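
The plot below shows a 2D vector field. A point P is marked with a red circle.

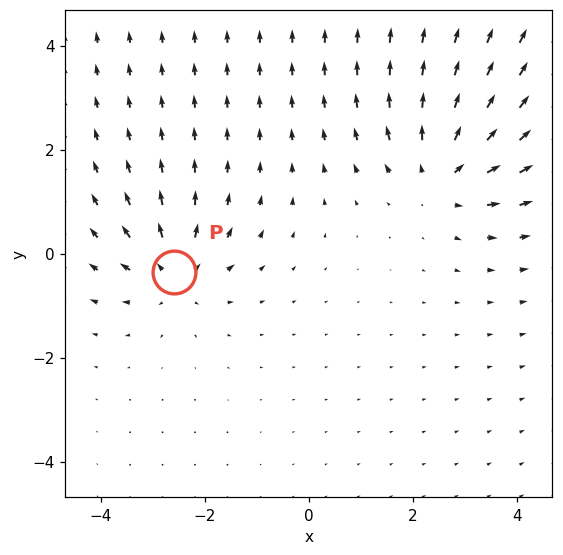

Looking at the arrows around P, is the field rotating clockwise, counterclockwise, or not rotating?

not rotating

Near P at (-2.6, -0.4) the arrows show no circulation. The curl there is ≈0.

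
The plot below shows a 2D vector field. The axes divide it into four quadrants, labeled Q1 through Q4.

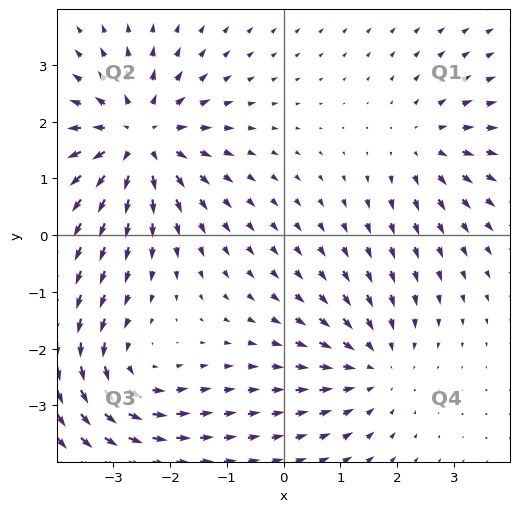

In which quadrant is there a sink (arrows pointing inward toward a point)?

The sink sits at approximately (1.6, -2.3), which lies in quadrant Q4. The divergence there is about -3, negative as expected for a sink.

Q4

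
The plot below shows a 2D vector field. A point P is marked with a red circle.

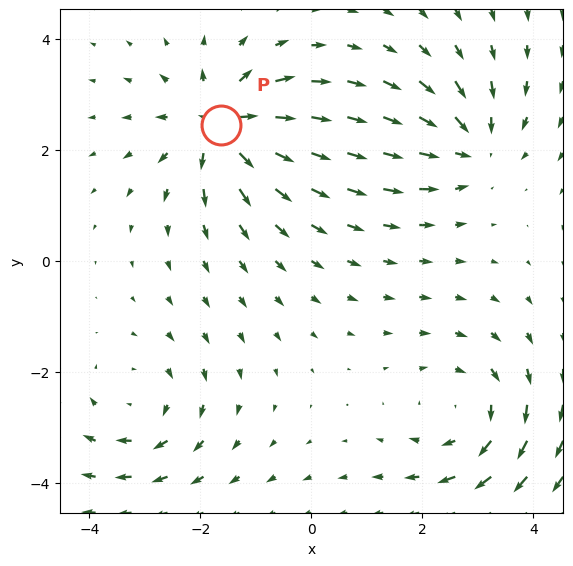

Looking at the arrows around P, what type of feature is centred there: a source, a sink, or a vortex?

source

At P (-1.6, 2.4) the arrows spread outward. Divergence about +5, curl ≈0 — positive divergence with near-zero curl is a source.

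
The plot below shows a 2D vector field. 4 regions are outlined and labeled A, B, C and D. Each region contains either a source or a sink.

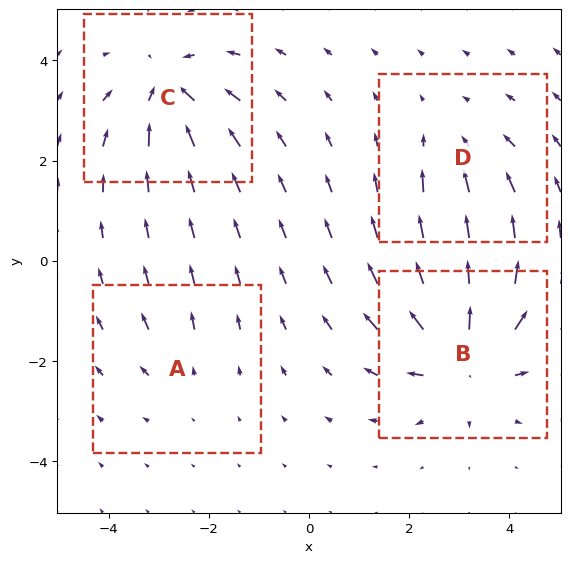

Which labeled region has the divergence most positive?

Divergence at each region's feature centre — A: about +2, B: about +7, C: about -6, D: about -3. Region B is most positive.

B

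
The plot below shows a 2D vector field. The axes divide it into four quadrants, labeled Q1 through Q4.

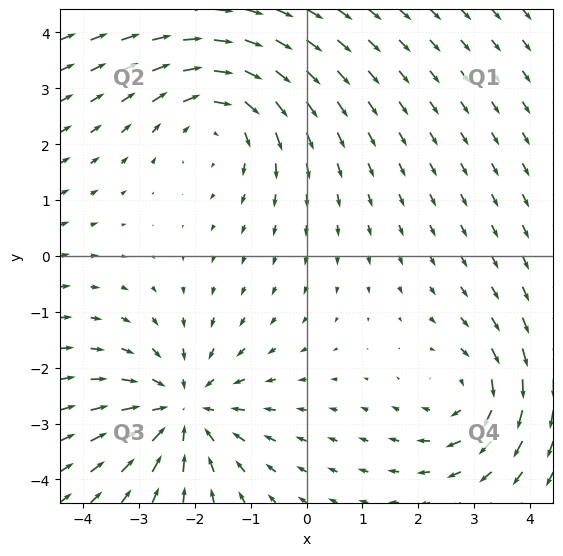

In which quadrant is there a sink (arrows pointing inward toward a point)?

Q3

The sink sits at approximately (-2.2, -2.8), which lies in quadrant Q3. The divergence there is about -4, negative as expected for a sink.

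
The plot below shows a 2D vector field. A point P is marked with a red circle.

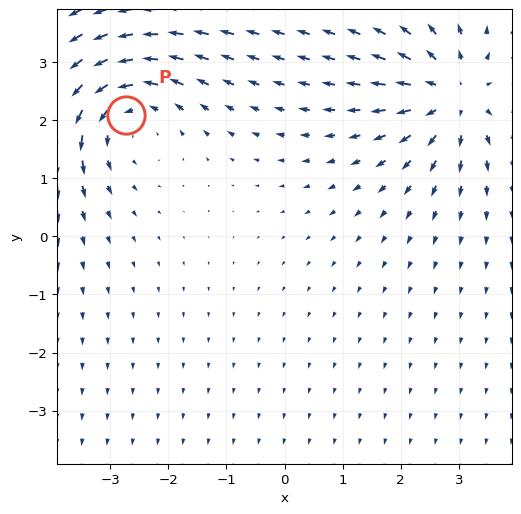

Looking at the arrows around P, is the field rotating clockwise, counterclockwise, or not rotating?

counterclockwise

Near P at (-2.7, 2.1) the arrows circulate counterclockwise. The curl (z-component) there is about +3; positive curl means counterclockwise rotation.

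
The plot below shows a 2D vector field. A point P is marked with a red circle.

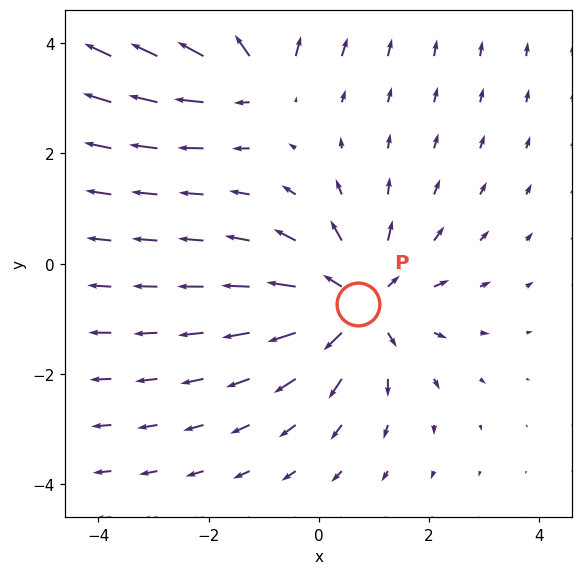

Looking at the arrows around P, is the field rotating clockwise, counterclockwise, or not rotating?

not rotating

Near P at (0.7, -0.7) the arrows show no circulation. The curl there is ≈0.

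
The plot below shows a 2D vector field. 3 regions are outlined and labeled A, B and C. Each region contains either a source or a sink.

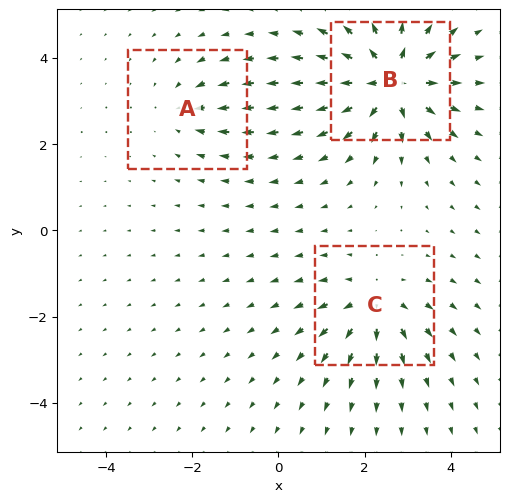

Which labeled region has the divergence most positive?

Divergence at each region's feature centre — A: about -2, B: about +6, C: about +4. Region B is most positive.

B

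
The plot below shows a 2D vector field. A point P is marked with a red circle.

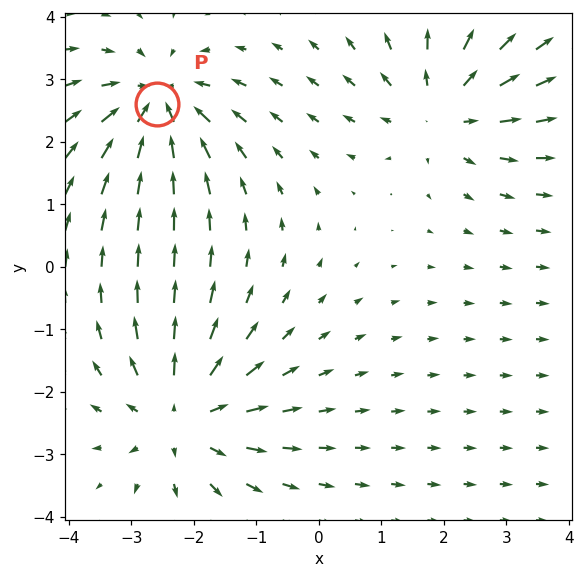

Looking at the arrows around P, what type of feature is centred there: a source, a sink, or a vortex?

At P (-2.6, 2.6) the arrows converge inward. Divergence about -5, curl ≈0 — negative divergence with near-zero curl is a sink.

sink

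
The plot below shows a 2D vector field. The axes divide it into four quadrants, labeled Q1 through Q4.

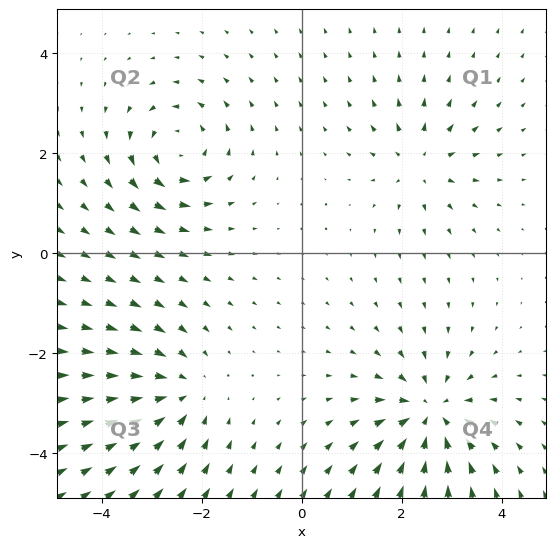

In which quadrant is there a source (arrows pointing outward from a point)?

The source sits at approximately (2.4, 1.8), which lies in quadrant Q1. The divergence there is about +4, positive as expected for a source.

Q1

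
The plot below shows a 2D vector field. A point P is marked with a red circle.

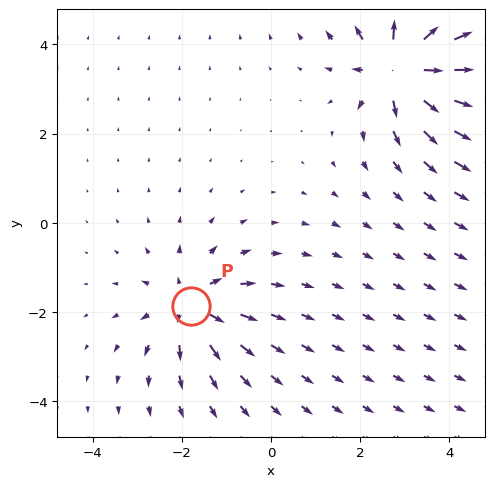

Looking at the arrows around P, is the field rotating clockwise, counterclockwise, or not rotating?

Near P at (-1.8, -1.9) the arrows show no circulation. The curl there is ≈0.

not rotating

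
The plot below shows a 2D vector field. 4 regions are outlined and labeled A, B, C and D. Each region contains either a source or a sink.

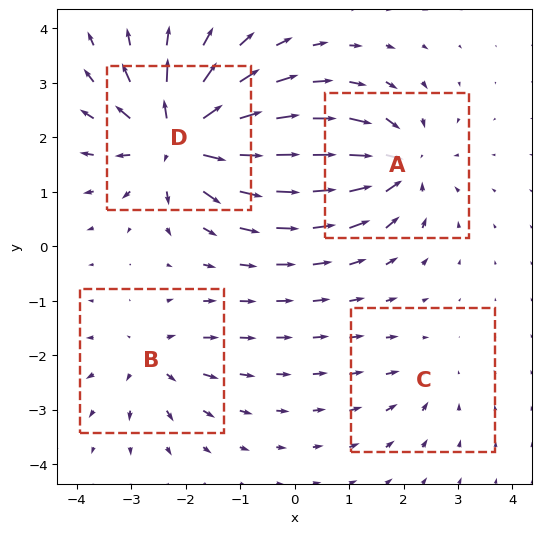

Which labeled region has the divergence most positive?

Divergence at each region's feature centre — A: about -6, B: about +4, C: about -2, D: about +9. Region D is most positive.

D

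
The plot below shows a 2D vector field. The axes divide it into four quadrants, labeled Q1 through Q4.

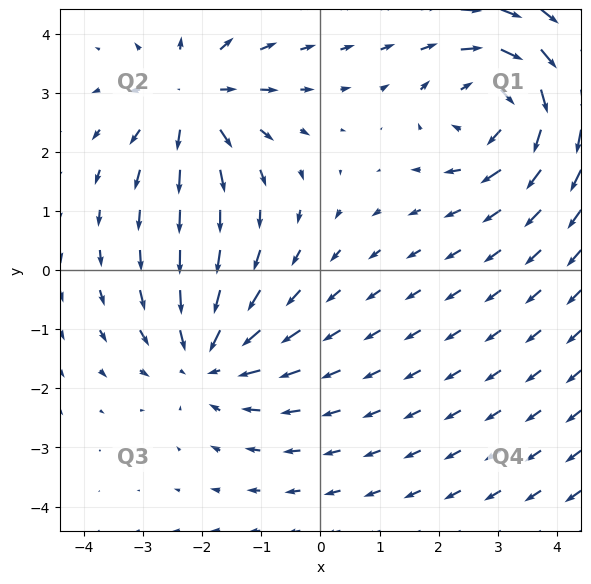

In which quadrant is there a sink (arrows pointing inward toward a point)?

The sink sits at approximately (-1.9, -1.5), which lies in quadrant Q3. The divergence there is about -4, negative as expected for a sink.

Q3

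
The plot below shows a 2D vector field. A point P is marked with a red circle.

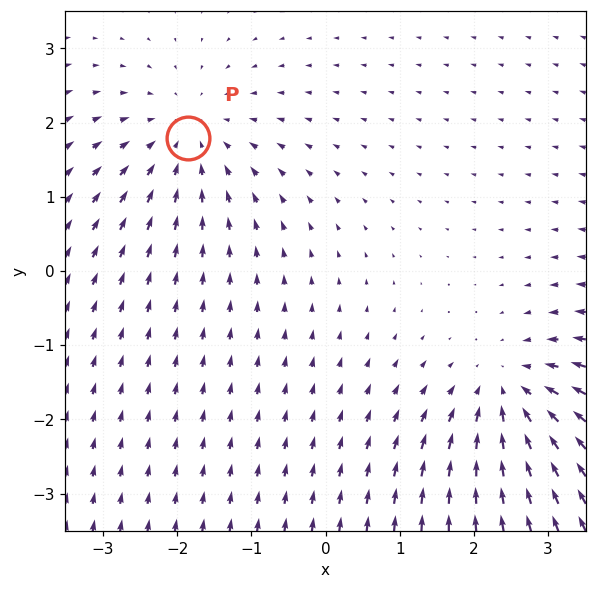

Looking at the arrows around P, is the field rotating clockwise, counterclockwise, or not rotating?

Near P at (-1.9, 1.8) the arrows show no circulation. The curl there is ≈0.

not rotating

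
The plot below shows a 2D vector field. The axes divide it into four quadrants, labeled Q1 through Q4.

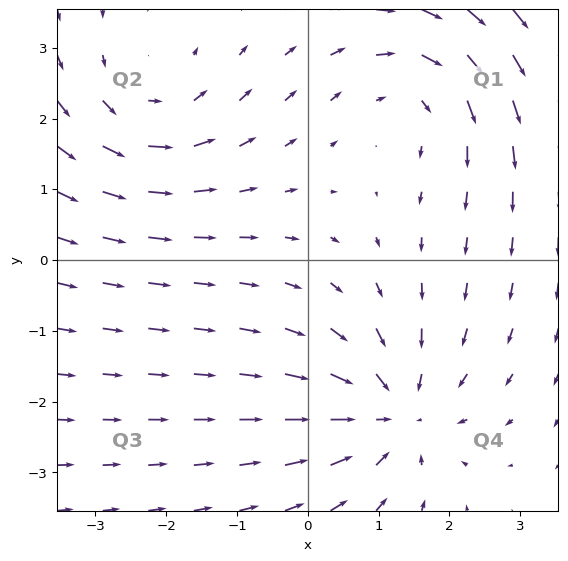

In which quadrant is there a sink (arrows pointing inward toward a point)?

Q4

The sink sits at approximately (1.2, -2.2), which lies in quadrant Q4. The divergence there is about -3, negative as expected for a sink.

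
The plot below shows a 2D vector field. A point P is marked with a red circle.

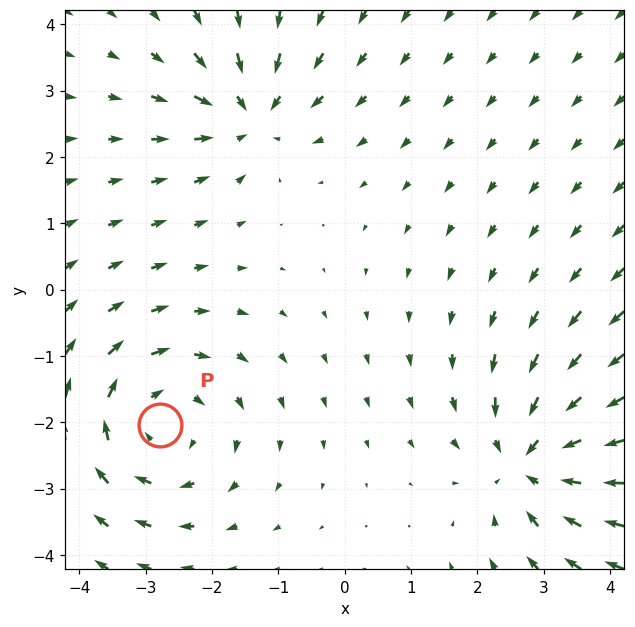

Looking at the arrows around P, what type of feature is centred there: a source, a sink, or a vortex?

vortex

At P (-2.8, -2.0) the arrows circulate clockwise. Divergence ≈0, curl about -4 — near-zero divergence with nonzero curl is a vortex.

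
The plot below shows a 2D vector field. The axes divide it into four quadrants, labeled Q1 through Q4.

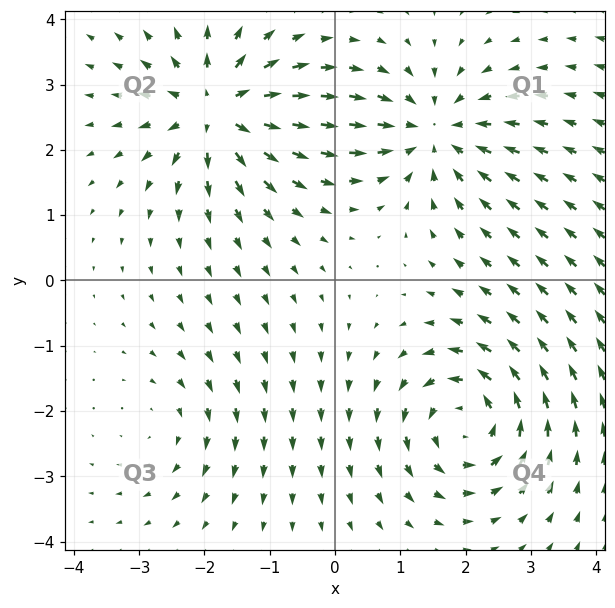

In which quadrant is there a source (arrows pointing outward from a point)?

The source sits at approximately (-1.8, 2.6), which lies in quadrant Q2. The divergence there is about +7, positive as expected for a source.

Q2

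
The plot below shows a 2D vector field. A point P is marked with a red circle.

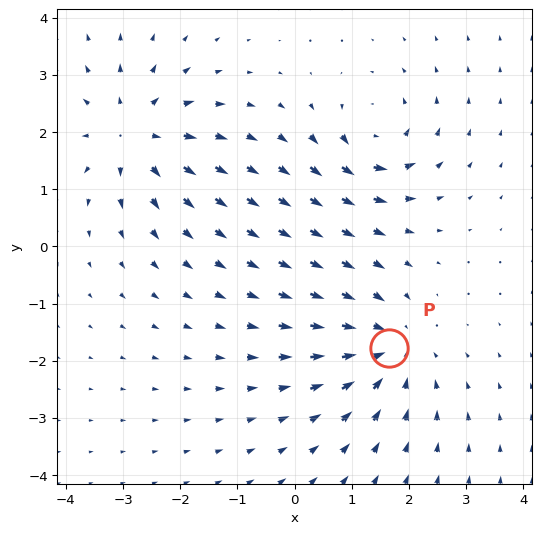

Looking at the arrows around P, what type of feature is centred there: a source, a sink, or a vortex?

sink

At P (1.7, -1.8) the arrows converge inward. Divergence about -5, curl ≈0 — negative divergence with near-zero curl is a sink.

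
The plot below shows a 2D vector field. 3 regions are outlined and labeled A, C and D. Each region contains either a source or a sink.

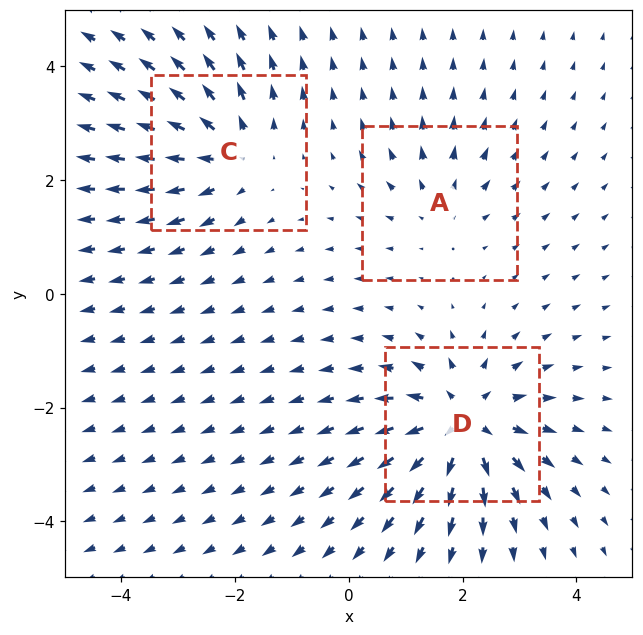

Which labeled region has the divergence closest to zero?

Divergence at each region's feature centre — A: about +2, C: about +4, D: about +5. Region A is closest to zero.

A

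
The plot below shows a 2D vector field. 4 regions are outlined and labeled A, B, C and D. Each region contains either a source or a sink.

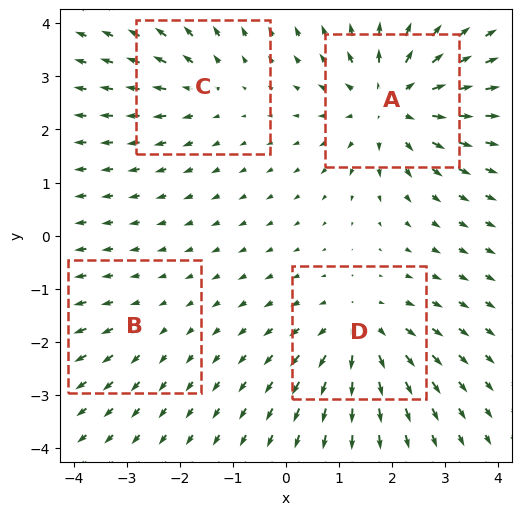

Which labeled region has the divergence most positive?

Divergence at each region's feature centre — A: about +6, B: about +2, C: about +3, D: about +5. Region A is most positive.

A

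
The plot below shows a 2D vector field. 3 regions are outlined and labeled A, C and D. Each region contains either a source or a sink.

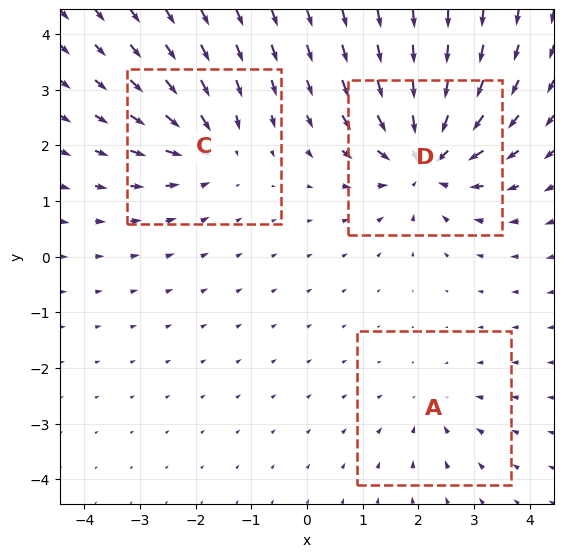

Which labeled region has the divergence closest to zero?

A

Divergence at each region's feature centre — A: about -2, C: about -3, D: about -5. Region A is closest to zero.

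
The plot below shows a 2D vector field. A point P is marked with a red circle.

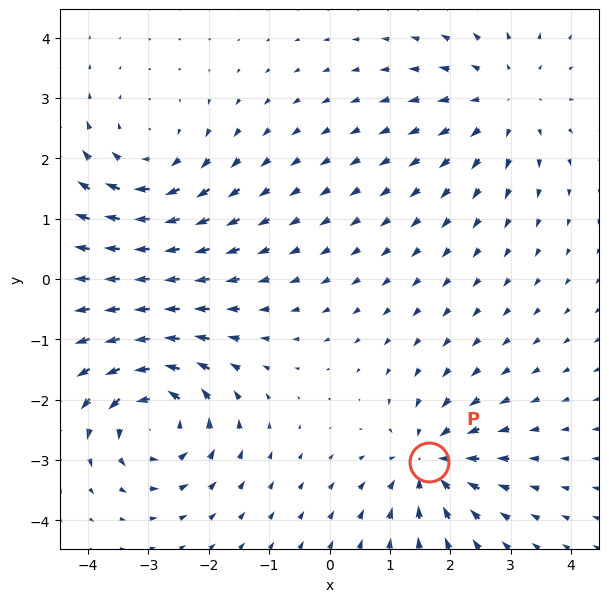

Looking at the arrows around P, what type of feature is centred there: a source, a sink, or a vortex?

At P (1.6, -3.0) the arrows converge inward. Divergence about -5, curl ≈0 — negative divergence with near-zero curl is a sink.

sink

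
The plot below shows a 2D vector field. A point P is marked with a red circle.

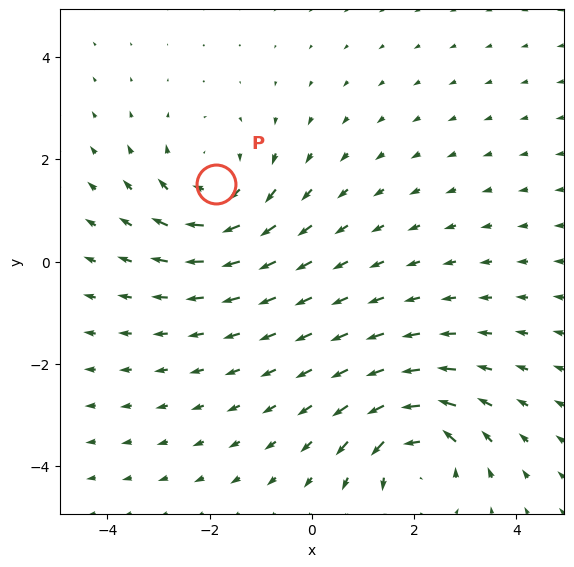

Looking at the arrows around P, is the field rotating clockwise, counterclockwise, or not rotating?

Near P at (-1.9, 1.5) the arrows circulate clockwise. The curl (z-component) there is about -3; negative curl means clockwise rotation.

clockwise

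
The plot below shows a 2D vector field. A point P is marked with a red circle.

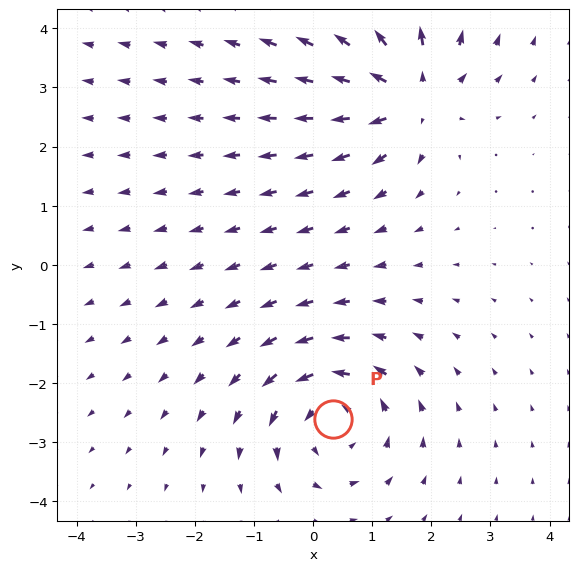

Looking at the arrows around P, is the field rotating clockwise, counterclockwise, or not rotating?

Near P at (0.3, -2.6) the arrows circulate counterclockwise. The curl (z-component) there is about +5; positive curl means counterclockwise rotation.

counterclockwise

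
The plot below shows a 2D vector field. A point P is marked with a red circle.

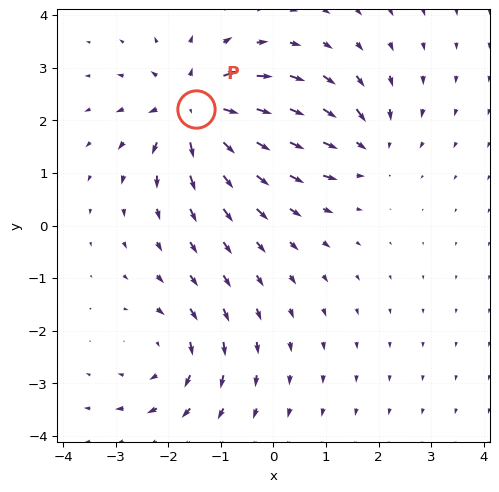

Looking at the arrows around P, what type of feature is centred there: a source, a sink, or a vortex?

source

At P (-1.5, 2.2) the arrows spread outward. Divergence about +6, curl ≈0 — positive divergence with near-zero curl is a source.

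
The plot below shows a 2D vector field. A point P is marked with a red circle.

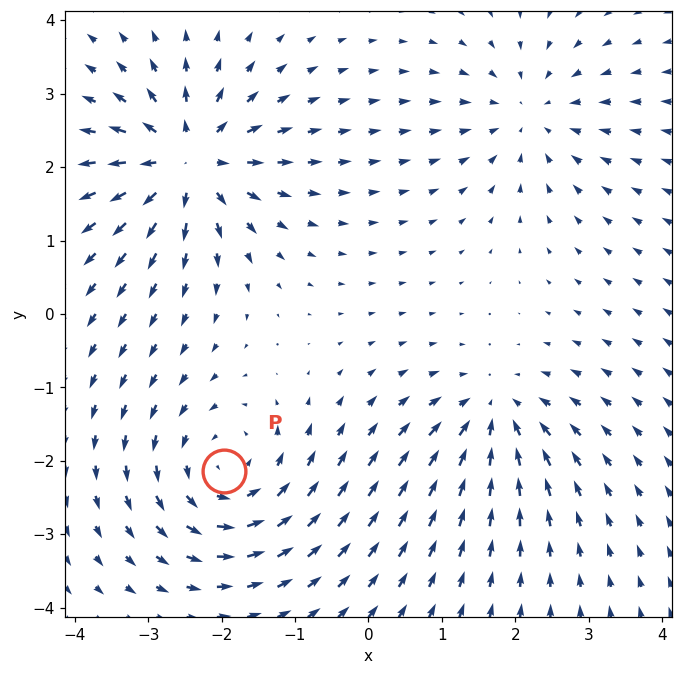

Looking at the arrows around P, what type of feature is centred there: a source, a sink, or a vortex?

At P (-2.0, -2.1) the arrows circulate counterclockwise. Divergence ≈0, curl about +5 — near-zero divergence with nonzero curl is a vortex.

vortex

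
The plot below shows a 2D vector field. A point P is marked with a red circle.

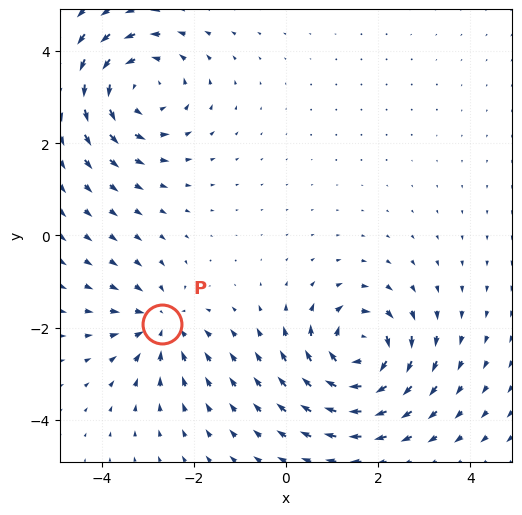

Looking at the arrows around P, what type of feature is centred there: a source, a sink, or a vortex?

sink

At P (-2.7, -1.9) the arrows converge inward. Divergence about -4, curl ≈0 — negative divergence with near-zero curl is a sink.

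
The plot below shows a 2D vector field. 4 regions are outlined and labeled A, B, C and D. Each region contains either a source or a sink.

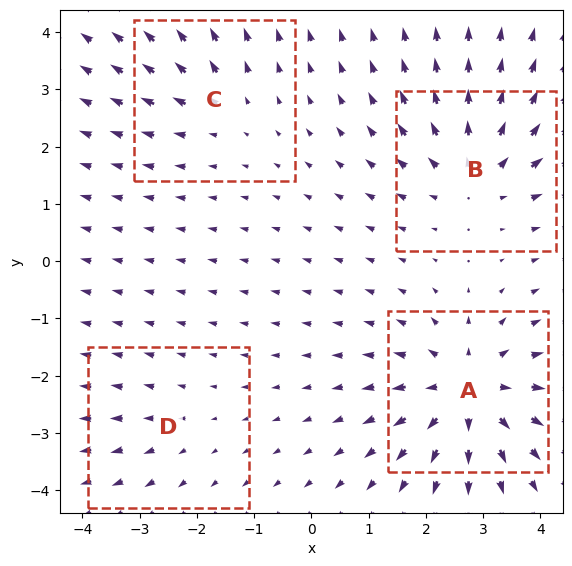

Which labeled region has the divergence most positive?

Divergence at each region's feature centre — A: about +7, B: about +5, C: about +3, D: about +2. Region A is most positive.

A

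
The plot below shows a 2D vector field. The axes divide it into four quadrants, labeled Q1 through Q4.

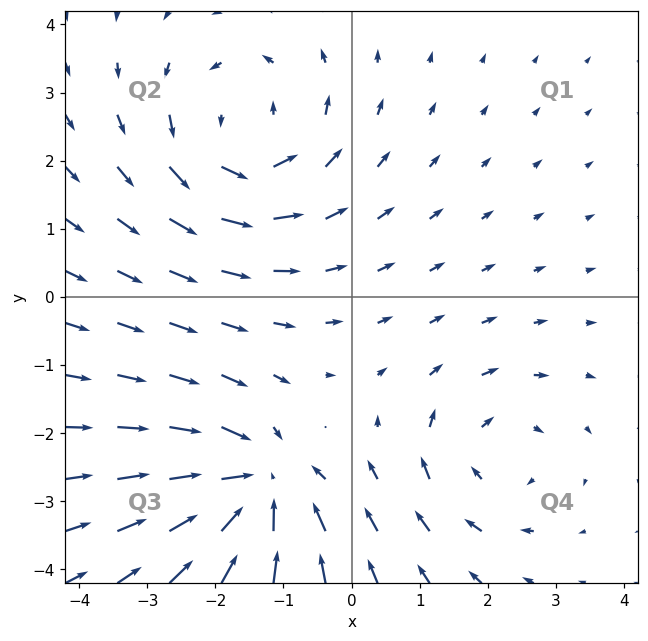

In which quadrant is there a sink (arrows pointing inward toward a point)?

The sink sits at approximately (-1.4, -2.8), which lies in quadrant Q3. The divergence there is about -7, negative as expected for a sink.

Q3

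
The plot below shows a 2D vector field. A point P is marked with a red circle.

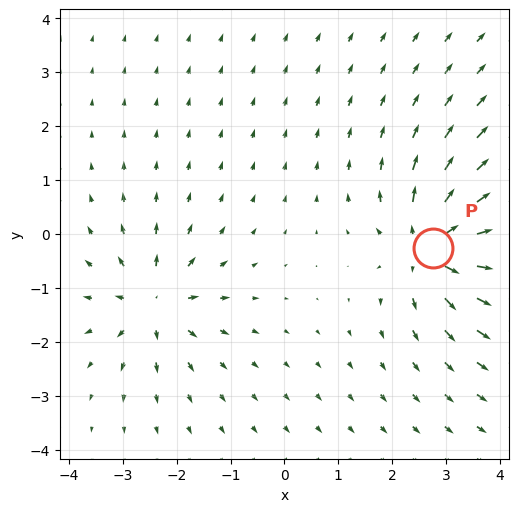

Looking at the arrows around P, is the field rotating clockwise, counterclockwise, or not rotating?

Near P at (2.8, -0.3) the arrows show no circulation. The curl there is ≈0.

not rotating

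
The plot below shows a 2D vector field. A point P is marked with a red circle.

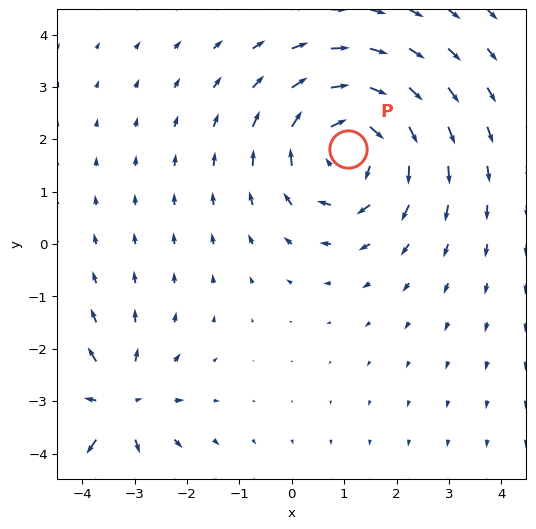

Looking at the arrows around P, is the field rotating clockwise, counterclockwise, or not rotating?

clockwise

Near P at (1.1, 1.8) the arrows circulate clockwise. The curl (z-component) there is about -4; negative curl means clockwise rotation.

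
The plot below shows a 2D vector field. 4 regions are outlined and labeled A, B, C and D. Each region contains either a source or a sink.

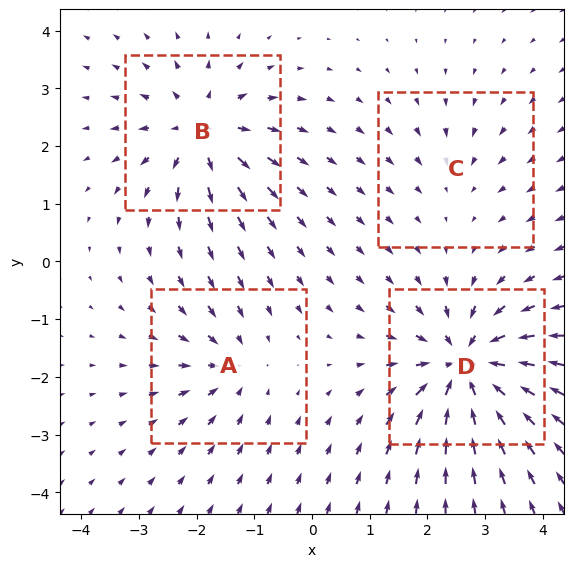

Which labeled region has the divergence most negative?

Divergence at each region's feature centre — A: about -4, B: about +6, C: about -2, D: about -8. Region D is most negative.

D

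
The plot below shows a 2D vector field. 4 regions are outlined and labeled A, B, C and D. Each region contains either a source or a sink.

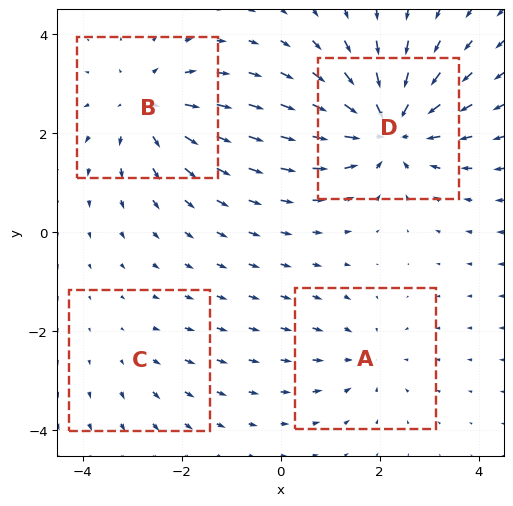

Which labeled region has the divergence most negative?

Divergence at each region's feature centre — A: about -3, B: about +4, C: about +2, D: about -7. Region D is most negative.

D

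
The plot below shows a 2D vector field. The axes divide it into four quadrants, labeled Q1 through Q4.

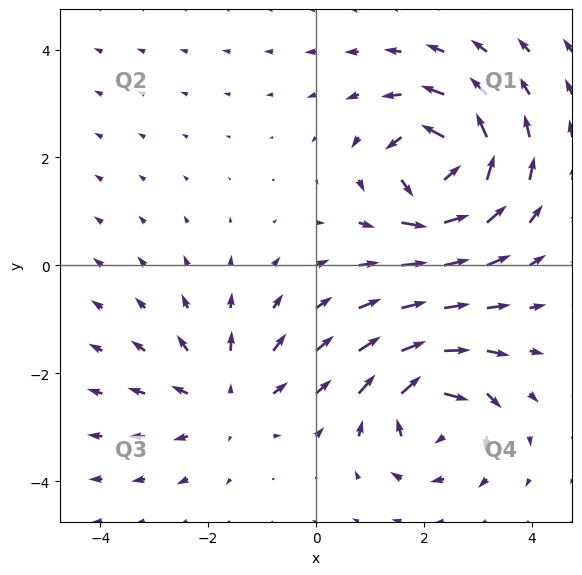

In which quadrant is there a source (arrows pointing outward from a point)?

The source sits at approximately (-1.7, -2.5), which lies in quadrant Q3. The divergence there is about +3, positive as expected for a source.

Q3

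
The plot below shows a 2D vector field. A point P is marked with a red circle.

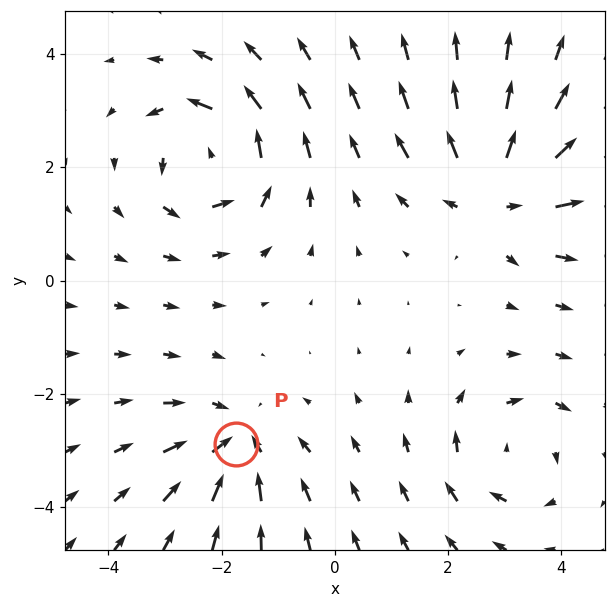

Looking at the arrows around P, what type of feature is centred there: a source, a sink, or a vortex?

sink

At P (-1.8, -2.9) the arrows converge inward. Divergence about -4, curl ≈0 — negative divergence with near-zero curl is a sink.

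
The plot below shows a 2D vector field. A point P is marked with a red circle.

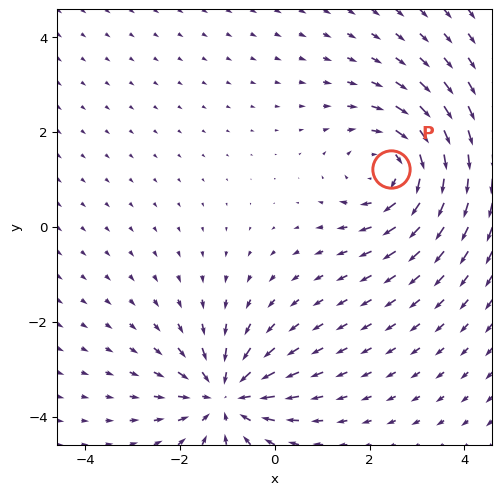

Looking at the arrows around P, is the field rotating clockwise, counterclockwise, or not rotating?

Near P at (2.5, 1.2) the arrows circulate clockwise. The curl (z-component) there is about -4; negative curl means clockwise rotation.

clockwise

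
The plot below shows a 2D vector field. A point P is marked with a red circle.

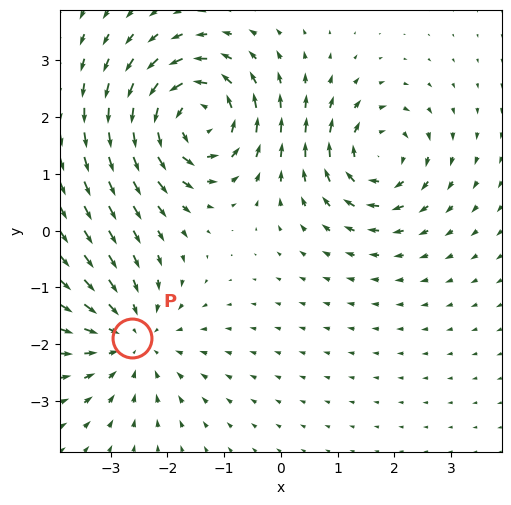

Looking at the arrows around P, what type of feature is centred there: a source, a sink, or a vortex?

sink

At P (-2.6, -1.9) the arrows converge inward. Divergence about -4, curl ≈0 — negative divergence with near-zero curl is a sink.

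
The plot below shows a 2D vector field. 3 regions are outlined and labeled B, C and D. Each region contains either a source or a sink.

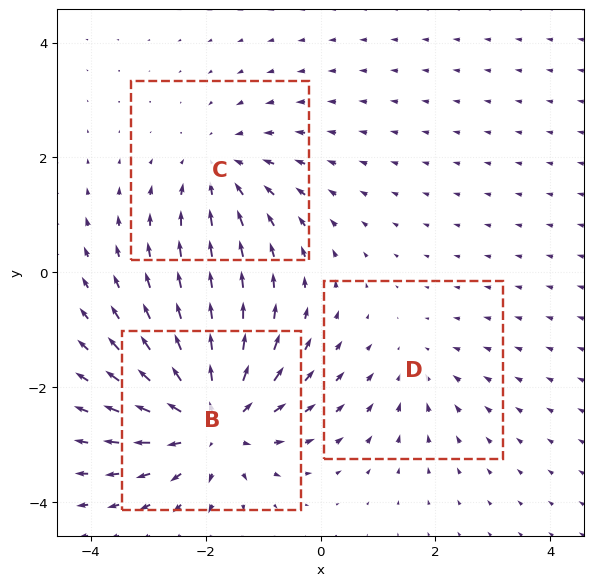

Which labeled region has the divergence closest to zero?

D

Divergence at each region's feature centre — B: about +5, C: about -3, D: about -2. Region D is closest to zero.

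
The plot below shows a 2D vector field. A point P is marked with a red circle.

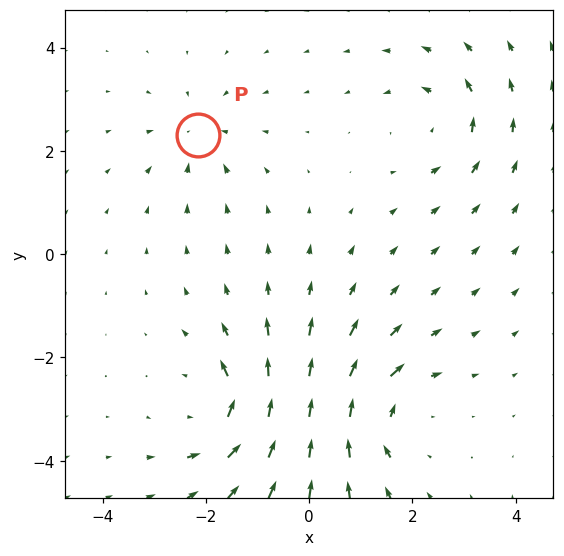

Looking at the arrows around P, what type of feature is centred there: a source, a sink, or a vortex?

sink

At P (-2.1, 2.3) the arrows converge inward. Divergence about -3, curl ≈0 — negative divergence with near-zero curl is a sink.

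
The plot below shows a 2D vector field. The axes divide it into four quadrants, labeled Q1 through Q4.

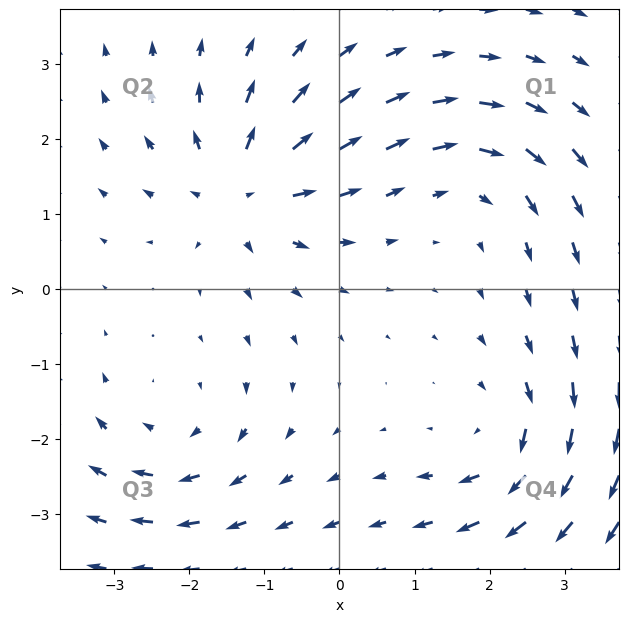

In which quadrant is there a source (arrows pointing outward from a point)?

The source sits at approximately (-1.3, 1.3), which lies in quadrant Q2. The divergence there is about +5, positive as expected for a source.

Q2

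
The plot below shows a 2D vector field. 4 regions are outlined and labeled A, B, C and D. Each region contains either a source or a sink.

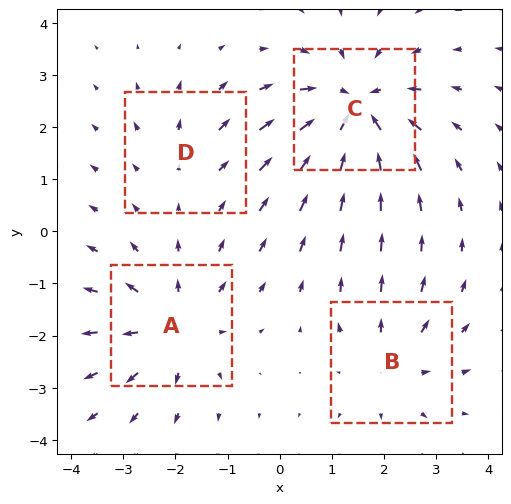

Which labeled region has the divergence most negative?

Divergence at each region's feature centre — A: about +5, B: about +3, C: about -6, D: about +2. Region C is most negative.

C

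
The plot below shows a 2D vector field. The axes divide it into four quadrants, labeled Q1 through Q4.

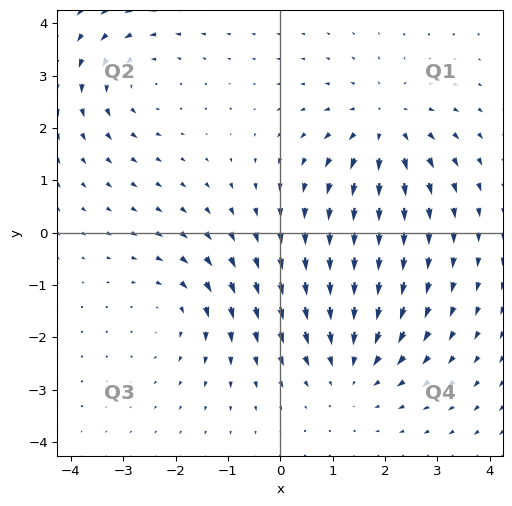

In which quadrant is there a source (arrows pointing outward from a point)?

Q1

The source sits at approximately (2.0, 2.0), which lies in quadrant Q1. The divergence there is about +5, positive as expected for a source.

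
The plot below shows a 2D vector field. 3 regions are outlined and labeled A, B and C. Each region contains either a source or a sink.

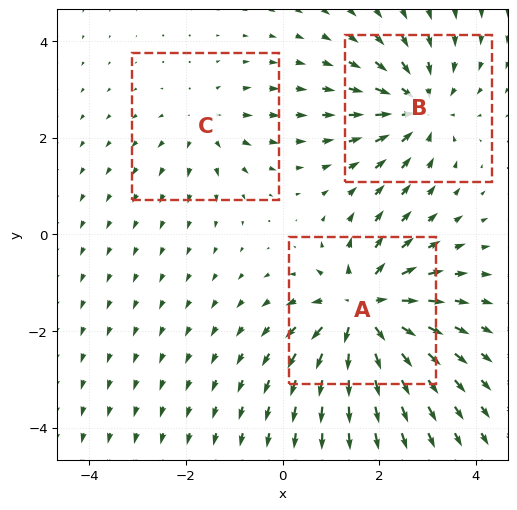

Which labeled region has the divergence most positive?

A

Divergence at each region's feature centre — A: about +5, B: about -4, C: about +2. Region A is most positive.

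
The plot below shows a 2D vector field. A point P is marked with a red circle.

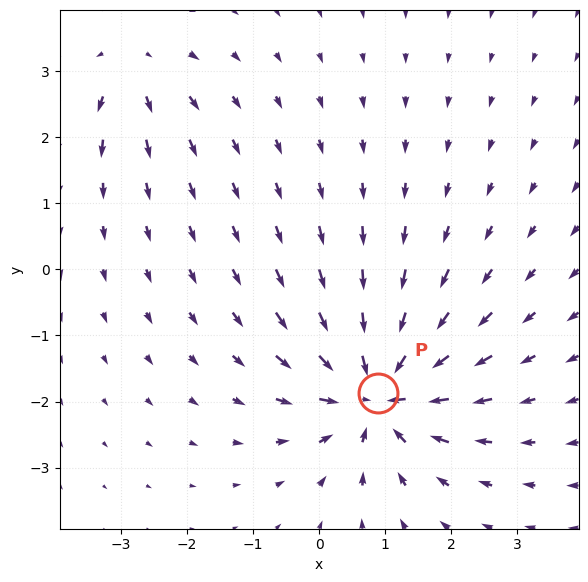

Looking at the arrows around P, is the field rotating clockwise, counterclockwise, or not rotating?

Near P at (0.9, -1.9) the arrows show no circulation. The curl there is ≈0.

not rotating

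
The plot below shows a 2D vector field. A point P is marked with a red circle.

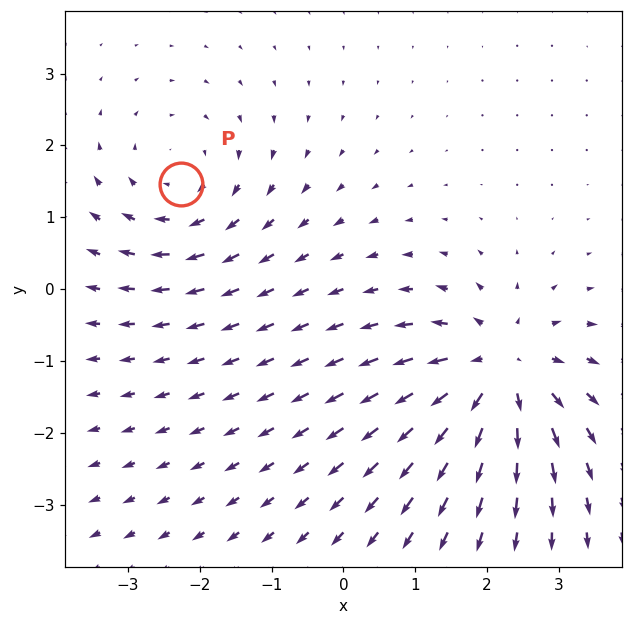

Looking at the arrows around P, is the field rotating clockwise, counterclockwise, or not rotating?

Near P at (-2.3, 1.5) the arrows circulate clockwise. The curl (z-component) there is about -3; negative curl means clockwise rotation.

clockwise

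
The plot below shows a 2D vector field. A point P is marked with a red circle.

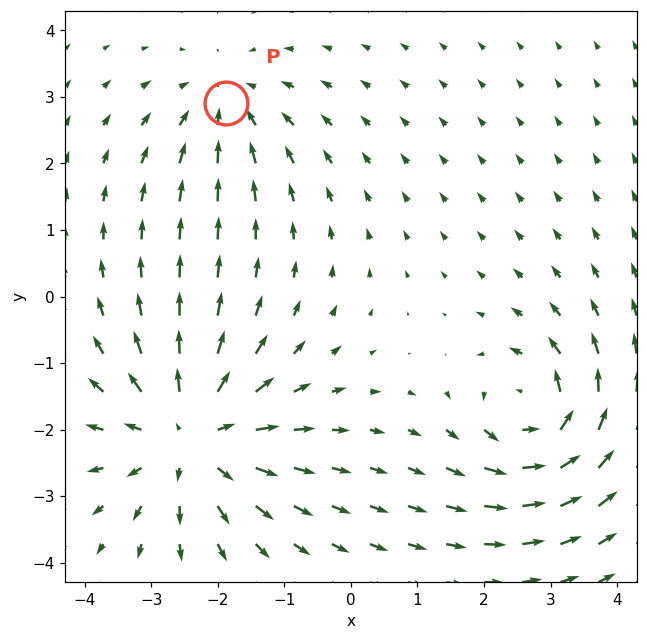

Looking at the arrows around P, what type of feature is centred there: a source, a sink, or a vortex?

At P (-1.9, 2.9) the arrows converge inward. Divergence about -3, curl ≈0 — negative divergence with near-zero curl is a sink.

sink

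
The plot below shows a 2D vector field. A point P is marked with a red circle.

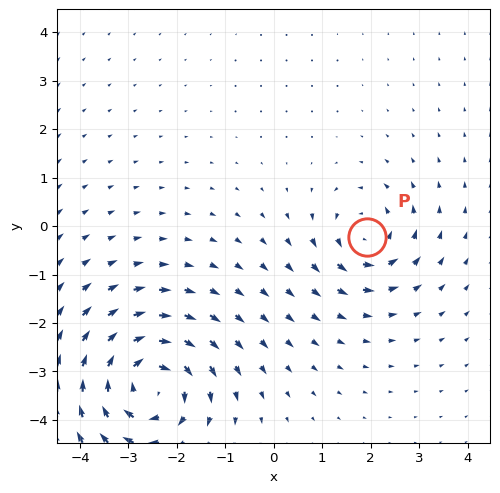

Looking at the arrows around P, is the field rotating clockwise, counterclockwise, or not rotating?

Near P at (1.9, -0.2) the arrows circulate counterclockwise. The curl (z-component) there is about +4; positive curl means counterclockwise rotation.

counterclockwise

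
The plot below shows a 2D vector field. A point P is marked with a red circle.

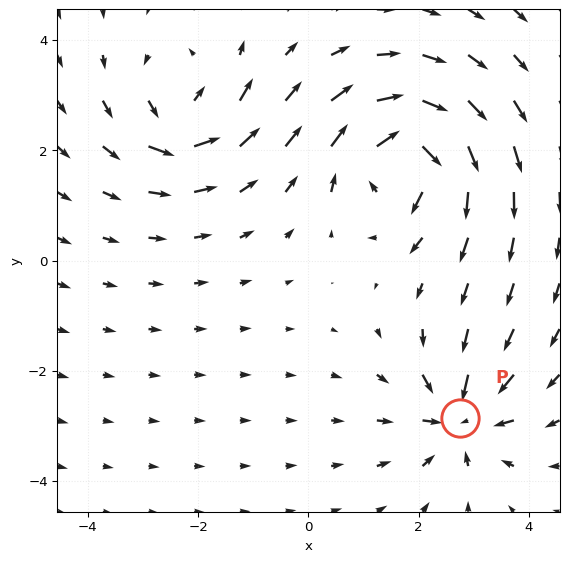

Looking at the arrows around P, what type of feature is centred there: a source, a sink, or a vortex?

sink

At P (2.8, -2.8) the arrows converge inward. Divergence about -5, curl ≈0 — negative divergence with near-zero curl is a sink.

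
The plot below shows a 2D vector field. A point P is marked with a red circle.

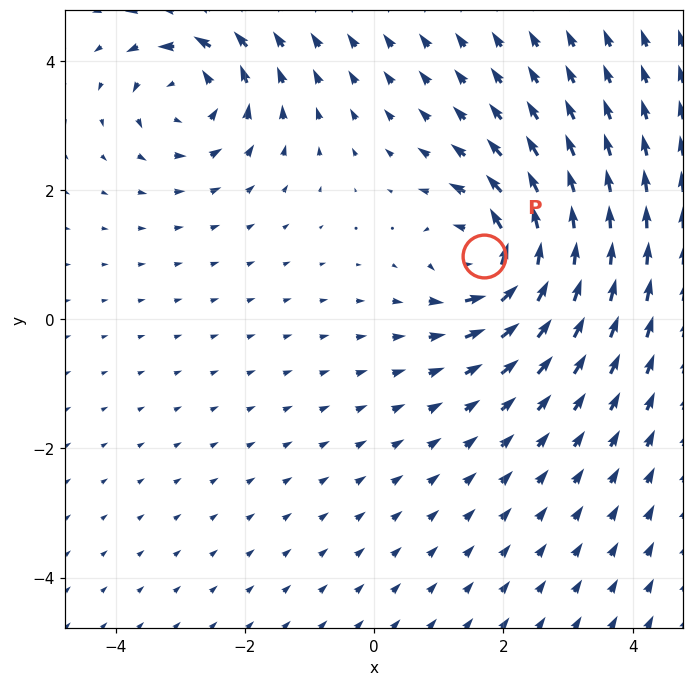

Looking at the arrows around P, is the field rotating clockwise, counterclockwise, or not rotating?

Near P at (1.7, 1.0) the arrows circulate counterclockwise. The curl (z-component) there is about +6; positive curl means counterclockwise rotation.

counterclockwise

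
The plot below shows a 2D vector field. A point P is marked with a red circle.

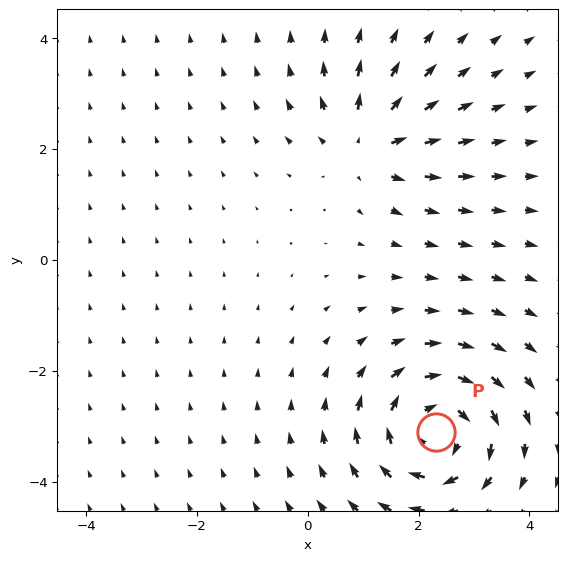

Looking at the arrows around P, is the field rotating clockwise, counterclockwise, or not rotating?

Near P at (2.3, -3.1) the arrows circulate clockwise. The curl (z-component) there is about -5; negative curl means clockwise rotation.

clockwise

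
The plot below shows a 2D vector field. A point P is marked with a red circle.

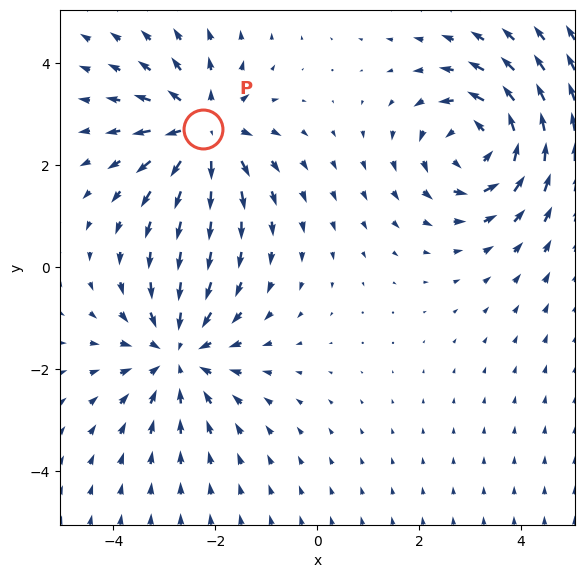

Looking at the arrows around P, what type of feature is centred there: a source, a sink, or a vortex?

At P (-2.2, 2.7) the arrows spread outward. Divergence about +3, curl ≈0 — positive divergence with near-zero curl is a source.

source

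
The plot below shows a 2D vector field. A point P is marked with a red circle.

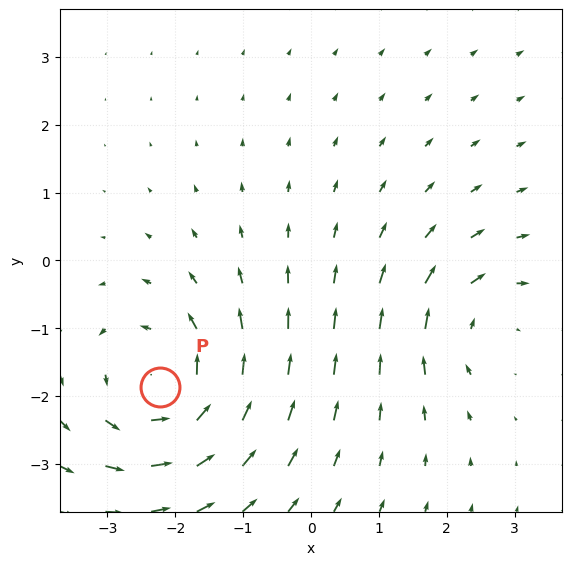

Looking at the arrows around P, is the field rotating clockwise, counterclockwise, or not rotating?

Near P at (-2.2, -1.9) the arrows circulate counterclockwise. The curl (z-component) there is about +5; positive curl means counterclockwise rotation.

counterclockwise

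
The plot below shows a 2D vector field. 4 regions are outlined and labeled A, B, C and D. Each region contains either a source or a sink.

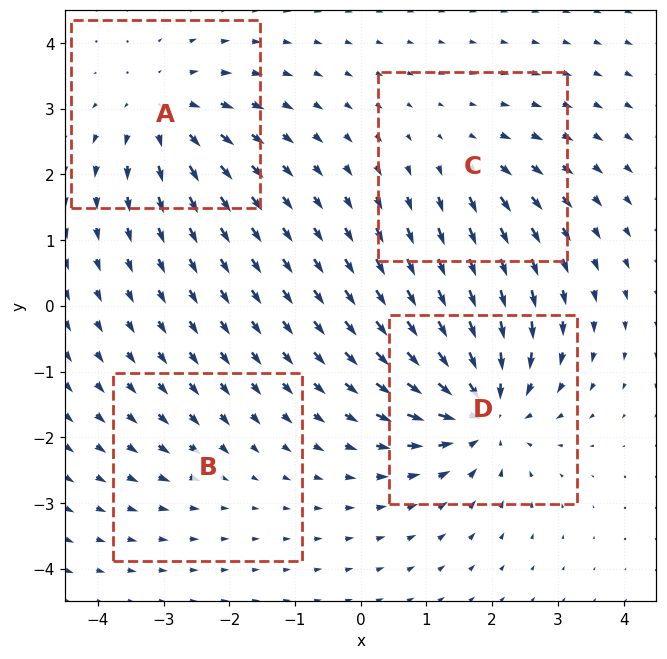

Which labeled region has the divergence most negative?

Divergence at each region's feature centre — A: about +5, B: about -2, C: about +3, D: about -7. Region D is most negative.

D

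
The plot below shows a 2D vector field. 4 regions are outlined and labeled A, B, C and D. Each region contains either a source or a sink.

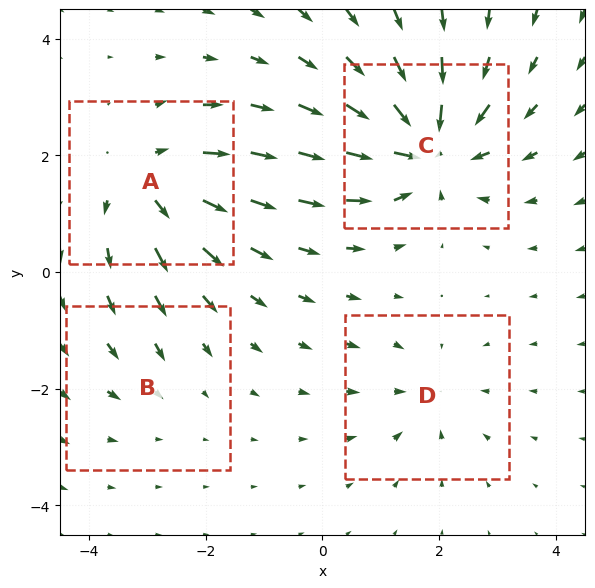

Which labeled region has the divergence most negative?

C

Divergence at each region's feature centre — A: about +5, B: about -2, C: about -8, D: about -3. Region C is most negative.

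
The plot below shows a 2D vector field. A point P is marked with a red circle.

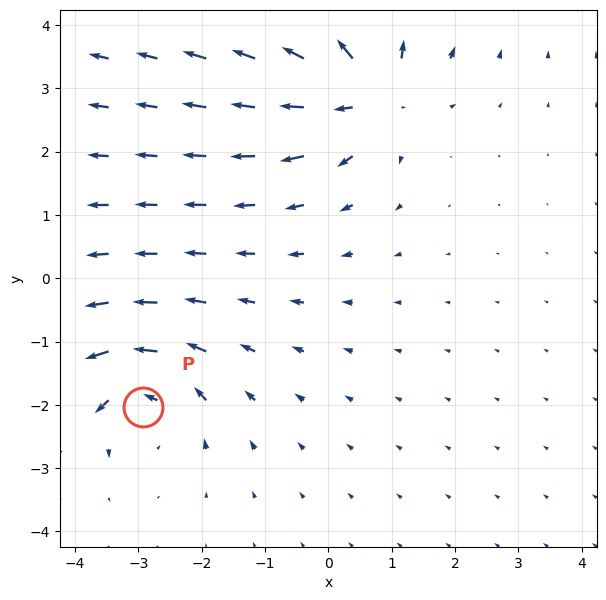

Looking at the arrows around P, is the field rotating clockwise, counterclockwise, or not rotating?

Near P at (-2.9, -2.0) the arrows circulate counterclockwise. The curl (z-component) there is about +4; positive curl means counterclockwise rotation.

counterclockwise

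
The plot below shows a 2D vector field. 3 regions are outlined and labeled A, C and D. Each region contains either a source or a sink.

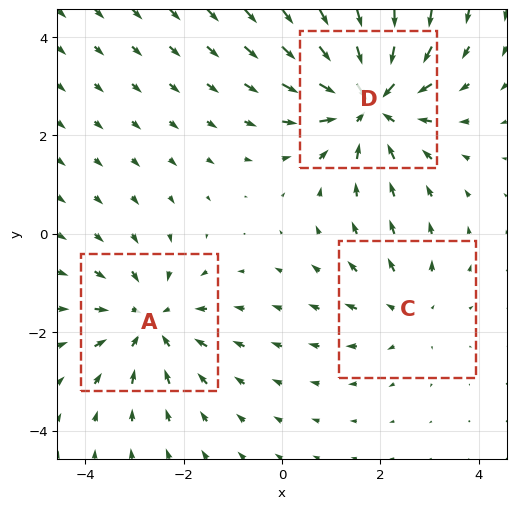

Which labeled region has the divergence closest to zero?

C

Divergence at each region's feature centre — A: about -3, C: about +2, D: about -4. Region C is closest to zero.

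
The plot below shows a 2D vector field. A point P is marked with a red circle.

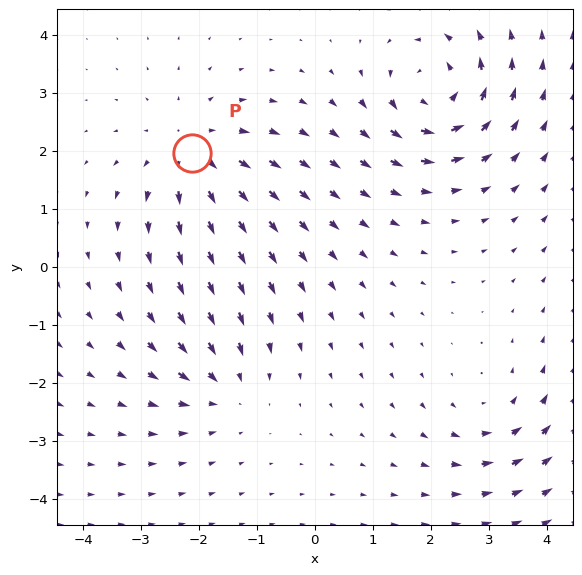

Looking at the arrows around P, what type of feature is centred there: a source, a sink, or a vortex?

At P (-2.1, 2.0) the arrows spread outward. Divergence about +4, curl ≈0 — positive divergence with near-zero curl is a source.

source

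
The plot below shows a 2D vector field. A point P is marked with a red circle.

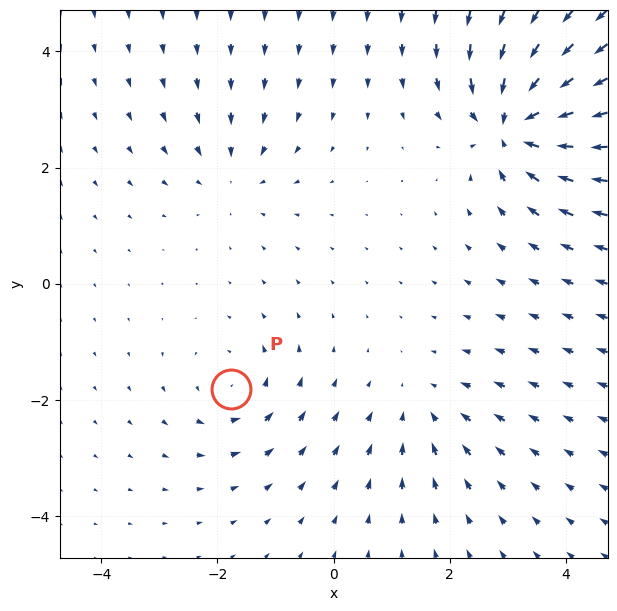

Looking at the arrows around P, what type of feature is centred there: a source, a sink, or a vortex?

vortex

At P (-1.8, -1.8) the arrows circulate counterclockwise. Divergence ≈0, curl about +3 — near-zero divergence with nonzero curl is a vortex.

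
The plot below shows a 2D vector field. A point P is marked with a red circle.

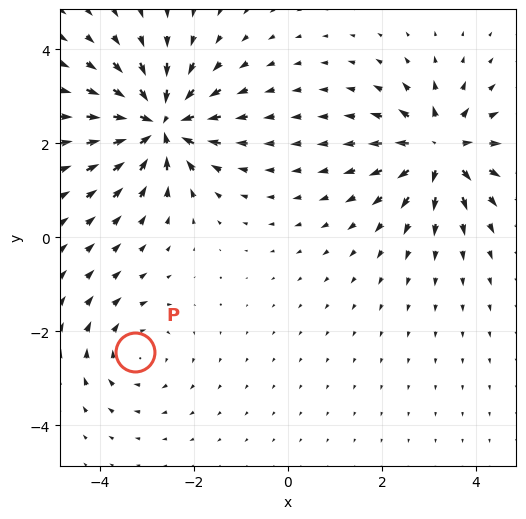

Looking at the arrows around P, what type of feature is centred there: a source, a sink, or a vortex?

vortex

At P (-3.3, -2.4) the arrows circulate clockwise. Divergence ≈0, curl about -3 — near-zero divergence with nonzero curl is a vortex.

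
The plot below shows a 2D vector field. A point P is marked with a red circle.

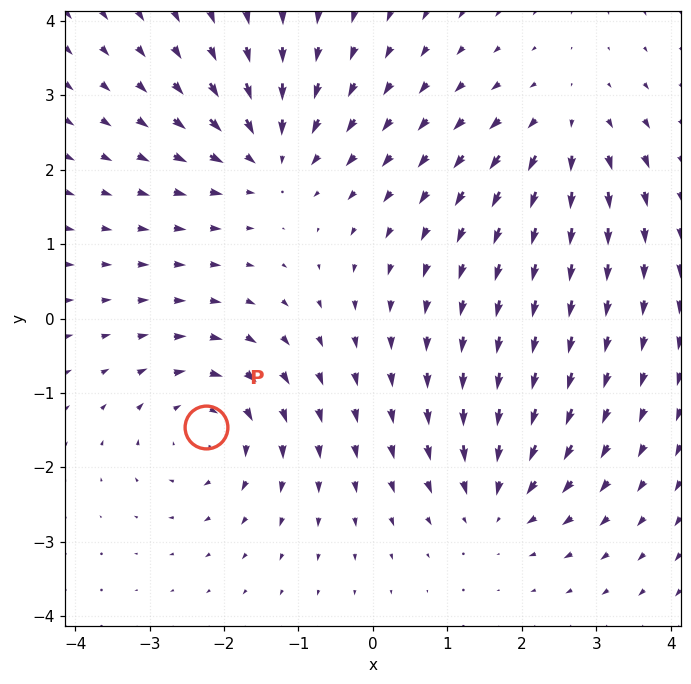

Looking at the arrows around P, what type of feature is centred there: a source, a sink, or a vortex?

At P (-2.2, -1.5) the arrows circulate clockwise. Divergence ≈0, curl about -4 — near-zero divergence with nonzero curl is a vortex.

vortex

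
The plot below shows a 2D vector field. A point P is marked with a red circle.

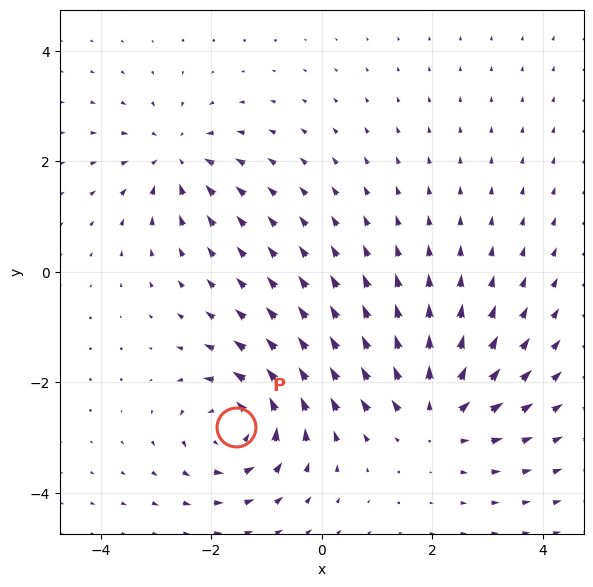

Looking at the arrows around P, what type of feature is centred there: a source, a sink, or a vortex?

vortex

At P (-1.6, -2.8) the arrows circulate counterclockwise. Divergence ≈0, curl about +5 — near-zero divergence with nonzero curl is a vortex.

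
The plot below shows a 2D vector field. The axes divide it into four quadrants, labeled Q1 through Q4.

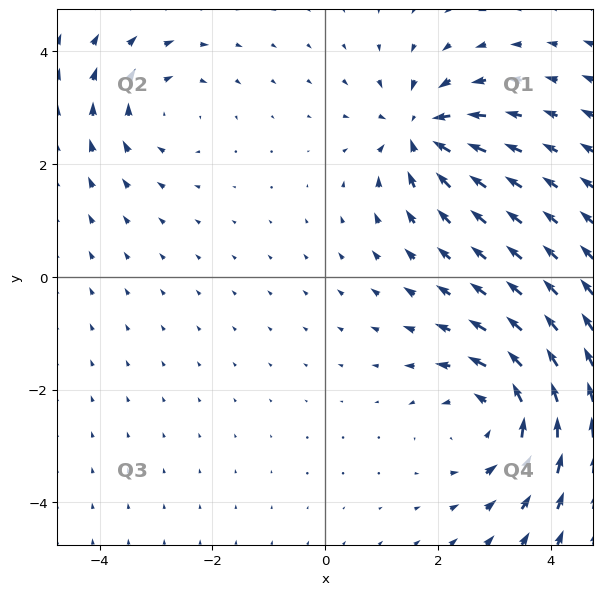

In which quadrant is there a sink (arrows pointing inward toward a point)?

The sink sits at approximately (1.7, 2.6), which lies in quadrant Q1. The divergence there is about -5, negative as expected for a sink.

Q1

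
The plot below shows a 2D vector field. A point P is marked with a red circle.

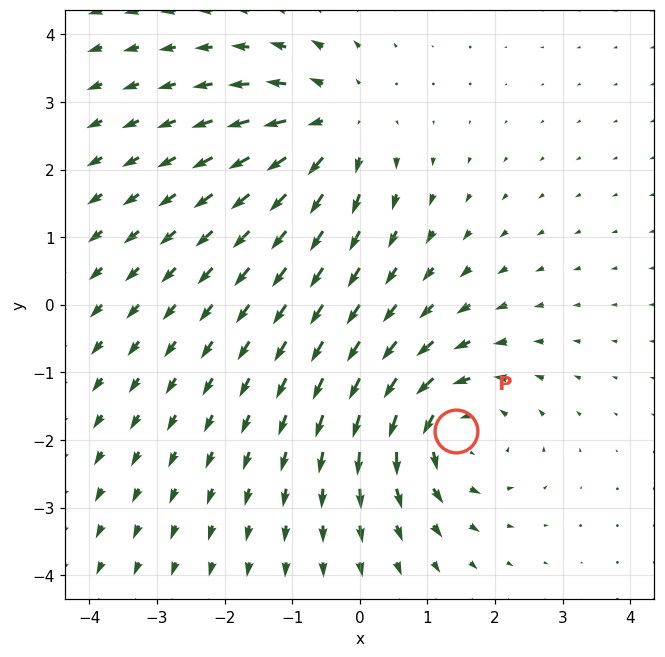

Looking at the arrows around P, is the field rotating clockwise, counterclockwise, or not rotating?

counterclockwise

Near P at (1.4, -1.9) the arrows circulate counterclockwise. The curl (z-component) there is about +5; positive curl means counterclockwise rotation.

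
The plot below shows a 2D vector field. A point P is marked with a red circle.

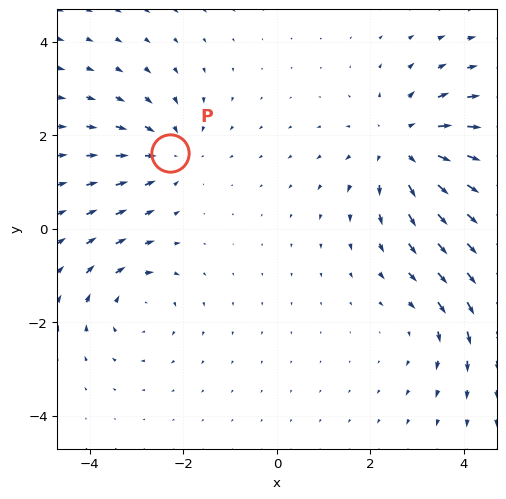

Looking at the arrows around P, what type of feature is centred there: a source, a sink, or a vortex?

sink

At P (-2.3, 1.6) the arrows converge inward. Divergence about -3, curl ≈0 — negative divergence with near-zero curl is a sink.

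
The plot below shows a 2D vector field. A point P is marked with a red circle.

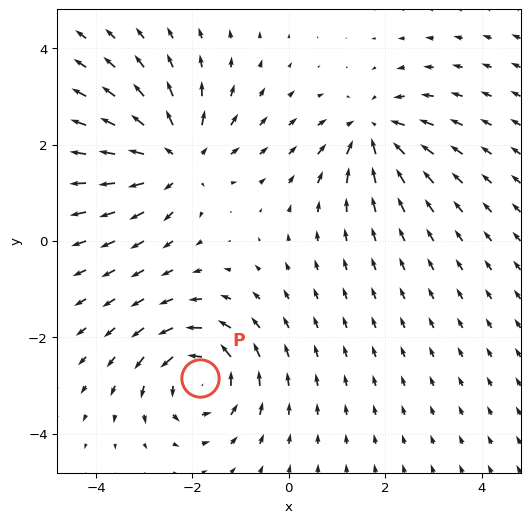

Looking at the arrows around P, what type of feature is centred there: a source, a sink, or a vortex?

At P (-1.8, -2.8) the arrows circulate counterclockwise. Divergence ≈0, curl about +5 — near-zero divergence with nonzero curl is a vortex.

vortex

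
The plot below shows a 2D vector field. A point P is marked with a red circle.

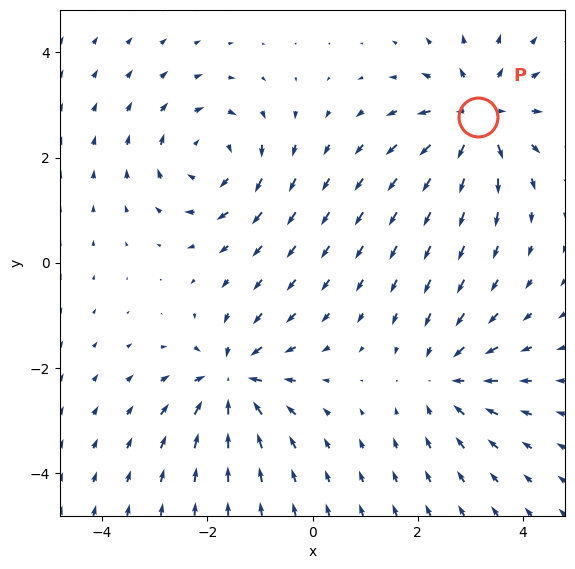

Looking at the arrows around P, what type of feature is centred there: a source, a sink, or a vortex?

At P (3.1, 2.8) the arrows spread outward. Divergence about +6, curl ≈0 — positive divergence with near-zero curl is a source.

source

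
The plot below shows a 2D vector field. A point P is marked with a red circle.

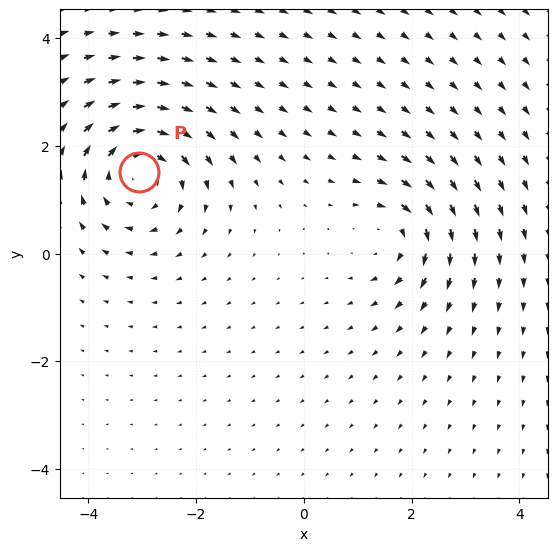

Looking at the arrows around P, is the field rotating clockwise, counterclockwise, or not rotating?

Near P at (-3.1, 1.5) the arrows circulate clockwise. The curl (z-component) there is about -5; negative curl means clockwise rotation.

clockwise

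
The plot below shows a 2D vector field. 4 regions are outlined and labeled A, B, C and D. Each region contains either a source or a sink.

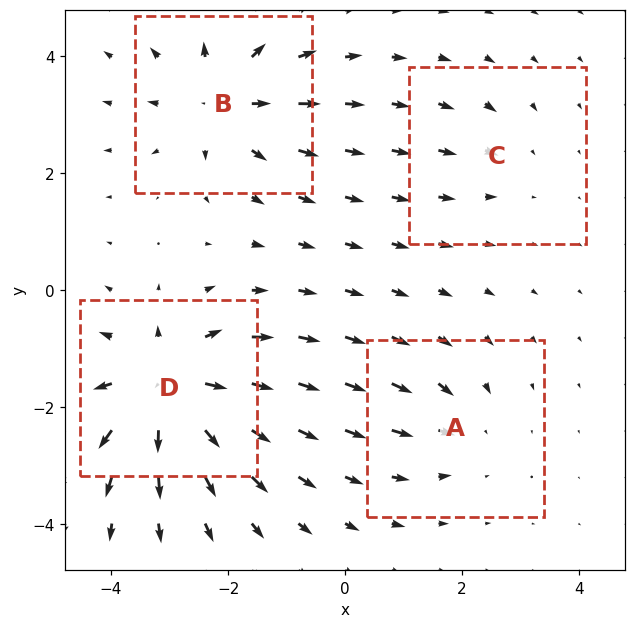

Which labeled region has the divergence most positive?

D

Divergence at each region's feature centre — A: about -3, B: about +6, C: about -2, D: about +8. Region D is most positive.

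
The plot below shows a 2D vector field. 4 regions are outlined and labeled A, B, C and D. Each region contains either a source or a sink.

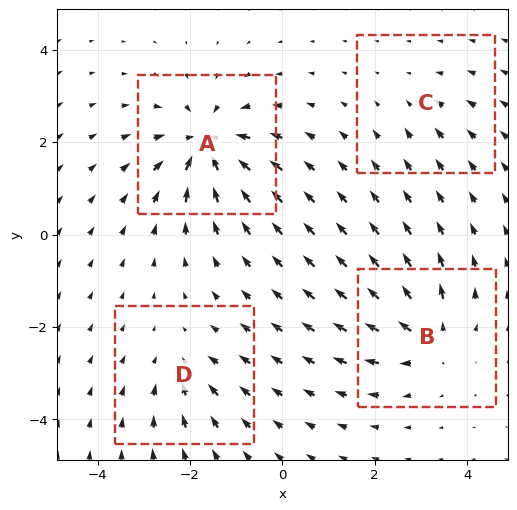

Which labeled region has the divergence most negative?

A

Divergence at each region's feature centre — A: about -8, B: about +6, C: about -2, D: about -4. Region A is most negative.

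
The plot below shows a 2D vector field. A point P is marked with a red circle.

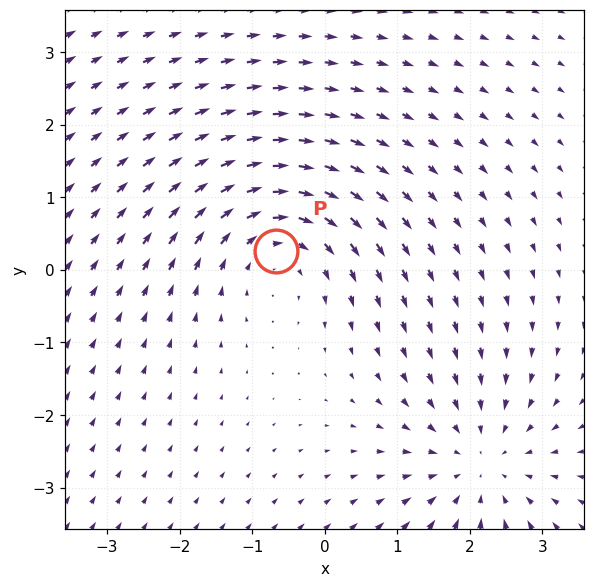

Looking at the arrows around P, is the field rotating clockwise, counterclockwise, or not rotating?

clockwise

Near P at (-0.7, 0.3) the arrows circulate clockwise. The curl (z-component) there is about -4; negative curl means clockwise rotation.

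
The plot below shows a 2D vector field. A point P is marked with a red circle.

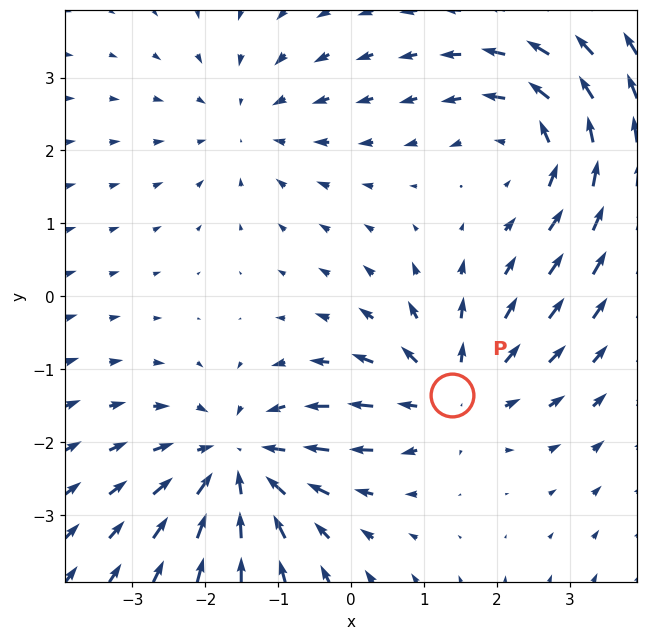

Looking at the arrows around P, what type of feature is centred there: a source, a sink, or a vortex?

source

At P (1.4, -1.4) the arrows spread outward. Divergence about +3, curl ≈0 — positive divergence with near-zero curl is a source.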